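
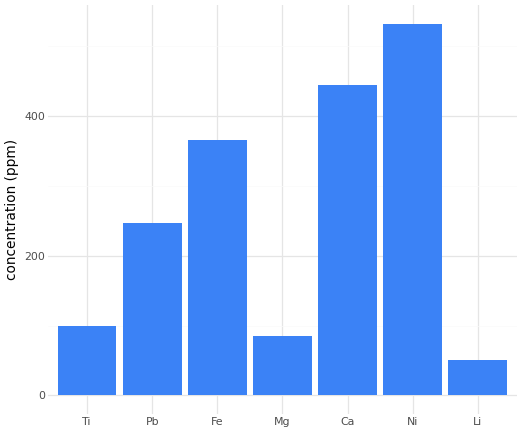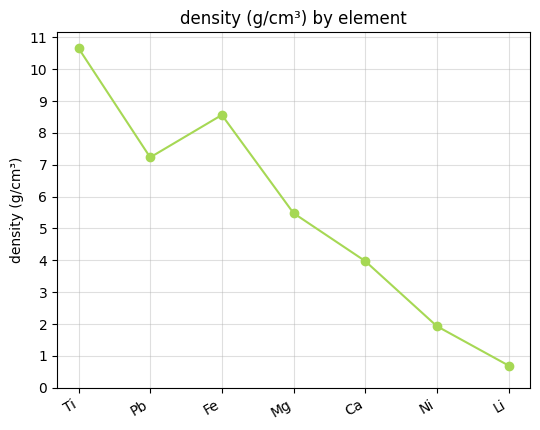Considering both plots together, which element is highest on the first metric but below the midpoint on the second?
Ni

Chart 2 median density (g/cm³) ≈ 5; below-median elements: Ca, Ni, Li. Among those, Ni has the highest concentration (ppm) (≈ 550).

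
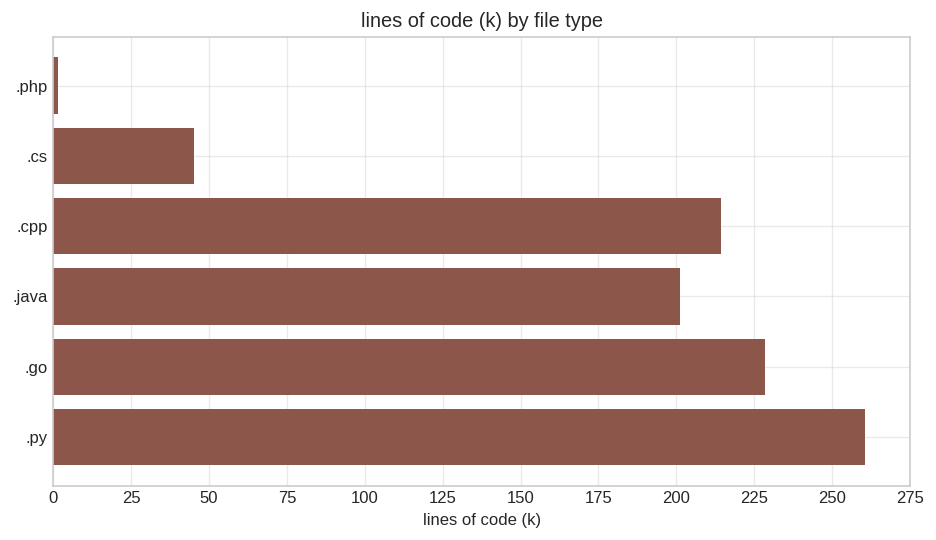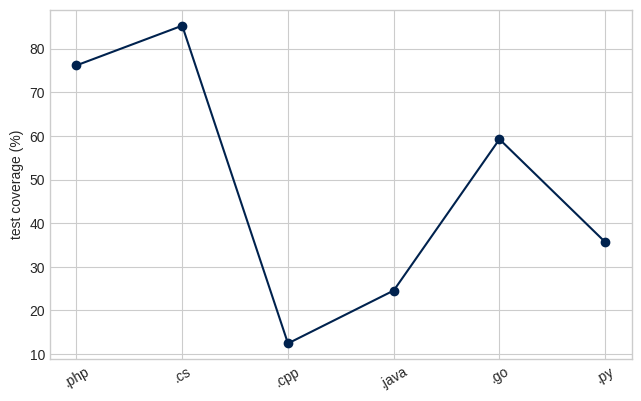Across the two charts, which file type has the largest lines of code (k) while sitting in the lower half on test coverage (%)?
Chart 2 median test coverage (%) ≈ 50; below-median file types: .cpp, .java, .py. Among those, .py has the highest lines of code (k) (≈ 250).

.py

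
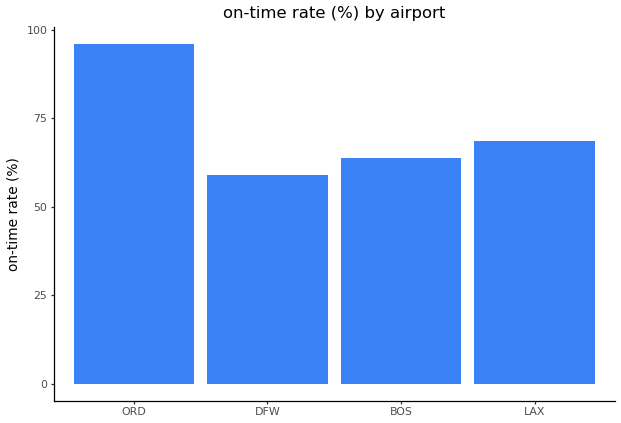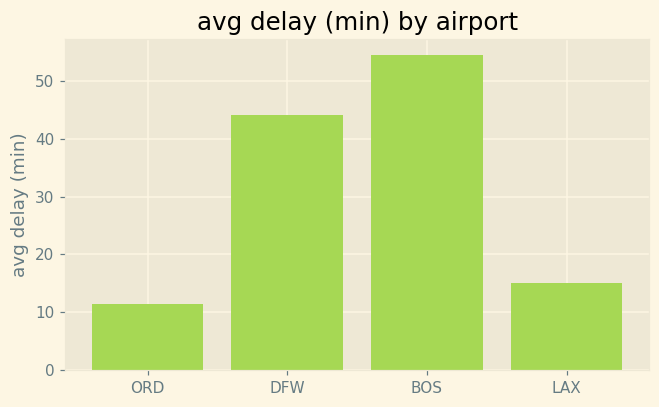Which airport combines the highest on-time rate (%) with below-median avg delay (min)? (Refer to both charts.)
ORD

Chart 2 median avg delay (min) ≈ 30; below-median airports: ORD, LAX. Among those, ORD has the highest on-time rate (%) (≈ 100).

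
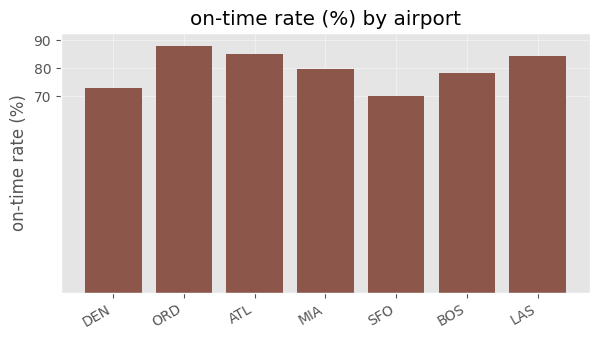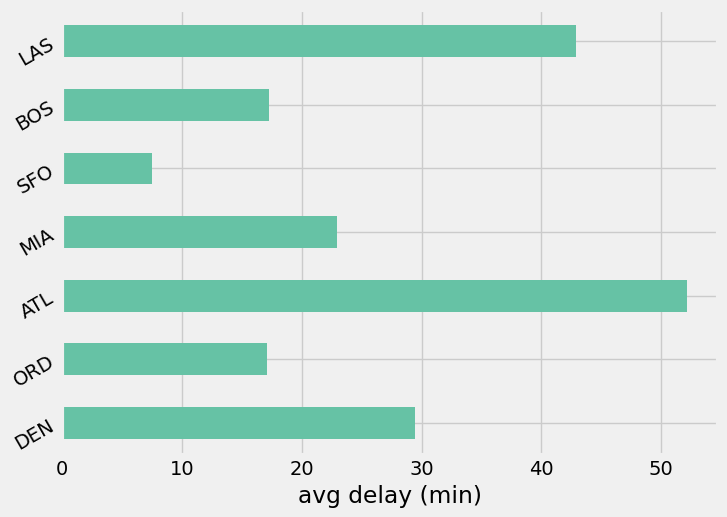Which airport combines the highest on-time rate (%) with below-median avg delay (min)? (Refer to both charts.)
ORD

Chart 2 median avg delay (min) ≈ 25; below-median airports: ORD, SFO, BOS. Among those, ORD has the highest on-time rate (%) (≈ 90).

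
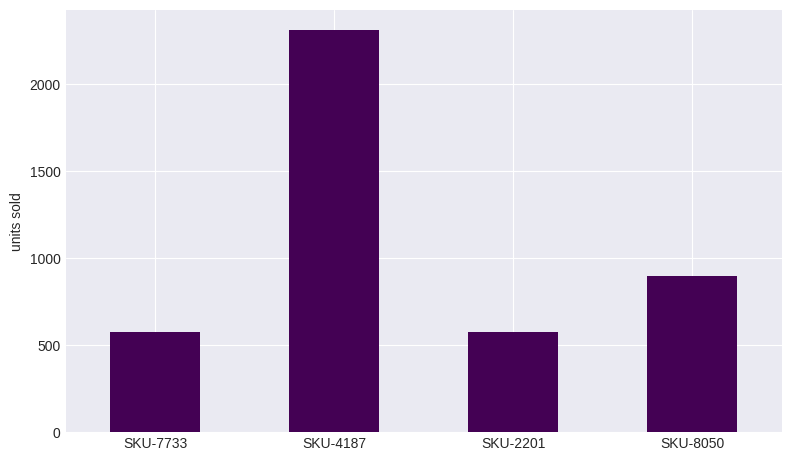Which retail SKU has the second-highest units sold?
SKU-8050

Top 3: SKU-4187 ≈ 2400, SKU-8050 ≈ 800, SKU-7733 ≈ 600.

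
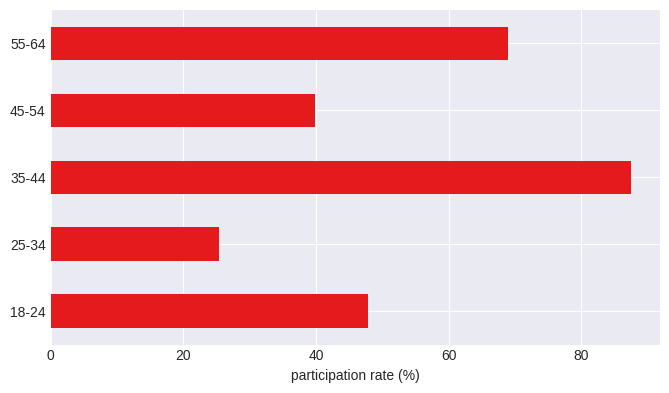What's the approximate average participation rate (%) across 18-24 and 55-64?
≈ 60

(50 + 70) / 2 ≈ 60.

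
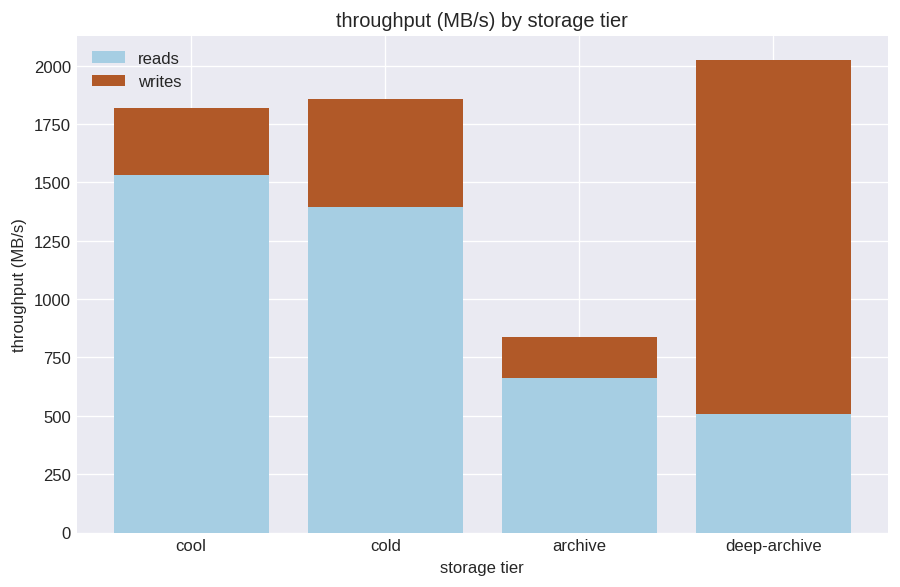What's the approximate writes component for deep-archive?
writes top ≈ 2000, bottom ≈ 600; segment ≈ 1400.

≈ 1400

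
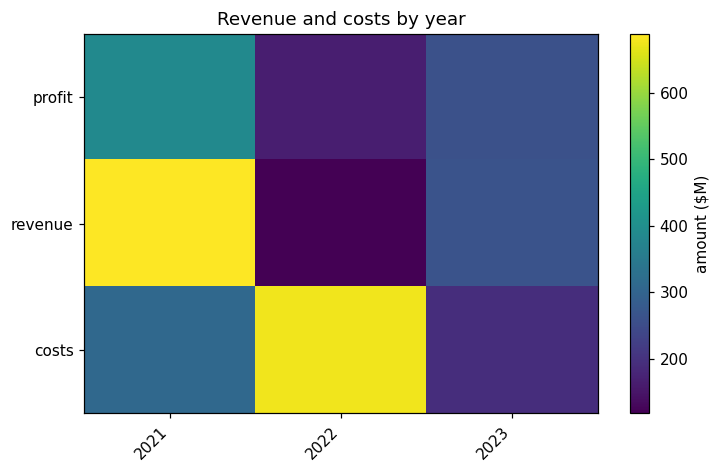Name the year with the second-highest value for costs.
Top 3 for costs: 2022 ≈ 700, 2021 ≈ 300, 2023 ≈ 200.

2021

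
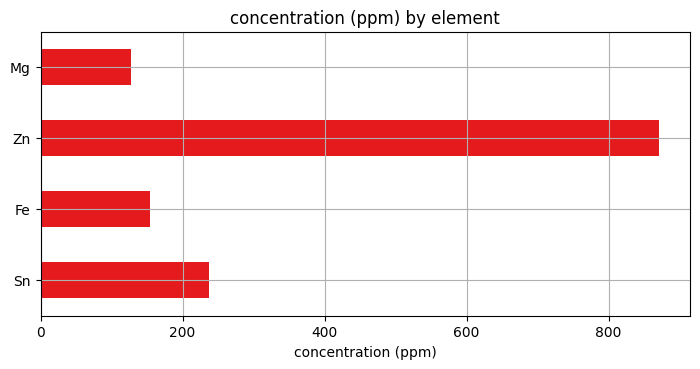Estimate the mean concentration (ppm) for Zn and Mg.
≈ 500

(900 + 100) / 2 ≈ 500.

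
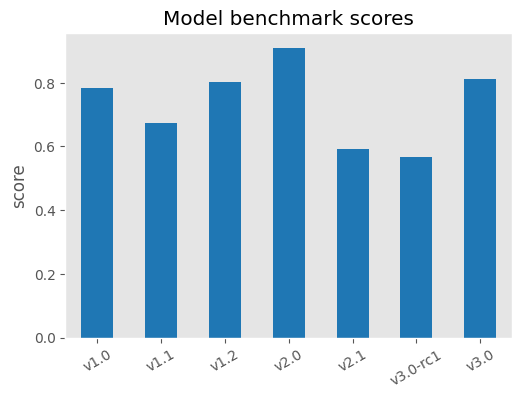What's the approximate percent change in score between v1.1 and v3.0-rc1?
v1.1 ≈ 0.7, v3.0-rc1 ≈ 0.6; (0.6 − 0.7) / 0.7 ≈ -14.3%.

≈ -14.3%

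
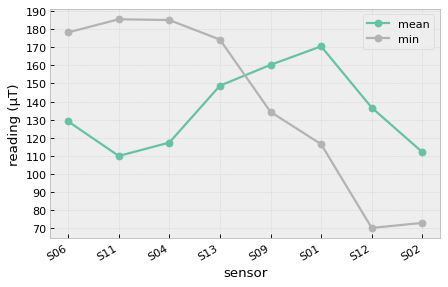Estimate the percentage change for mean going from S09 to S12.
≈ -12.5%

S09 ≈ 160, S12 ≈ 140; (140 − 160) / 160 ≈ -12.5%.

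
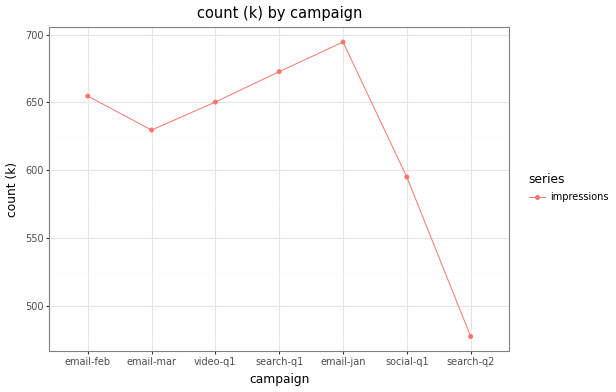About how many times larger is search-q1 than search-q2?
≈ 1.42×

search-q1 ≈ 680, search-q2 ≈ 480; 680/480 ≈ 1.42.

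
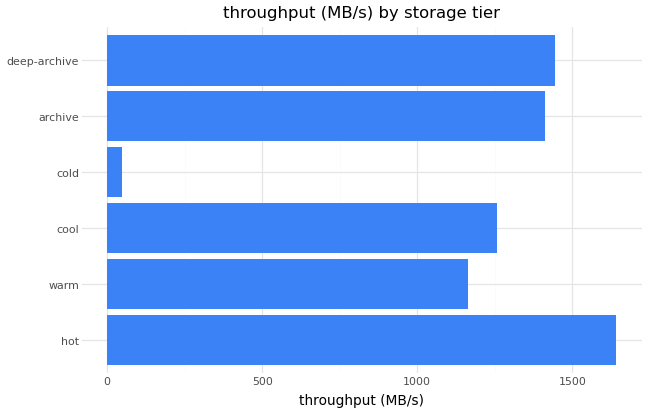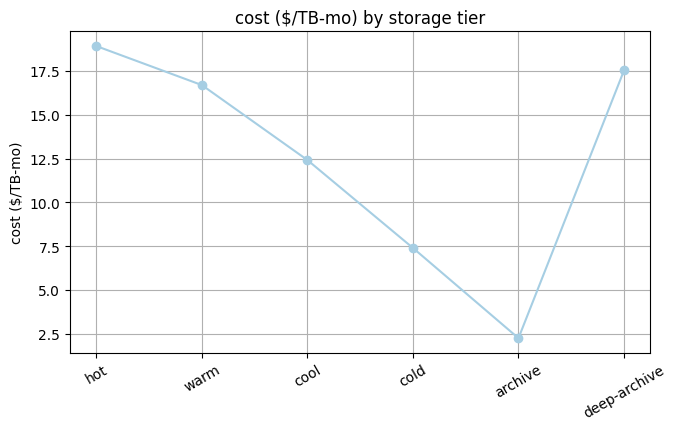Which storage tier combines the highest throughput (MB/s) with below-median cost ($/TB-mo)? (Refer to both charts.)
Chart 2 median cost ($/TB-mo) ≈ 14; below-median storage tiers: cool, cold, archive. Among those, archive has the highest throughput (MB/s) (≈ 1400).

archive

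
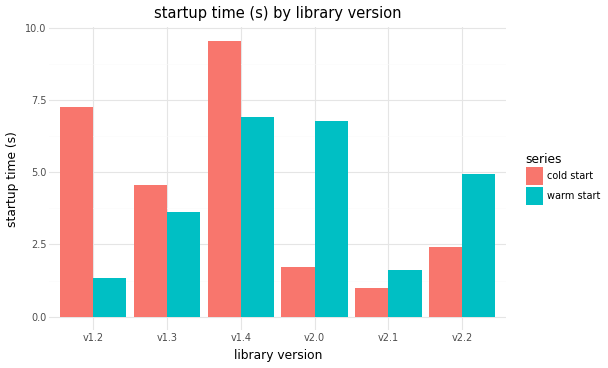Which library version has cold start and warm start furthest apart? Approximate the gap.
v1.2, ≈ 6 s

v1.2: cold start ≈ 7, warm start ≈ 1 → gap ≈ 6. Next-largest (v2.0) is only ≈ 5.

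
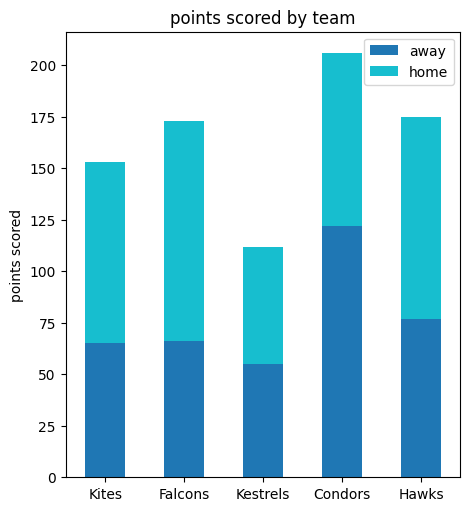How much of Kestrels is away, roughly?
away top ≈ 60, bottom ≈ 0; segment ≈ 60.

≈ 60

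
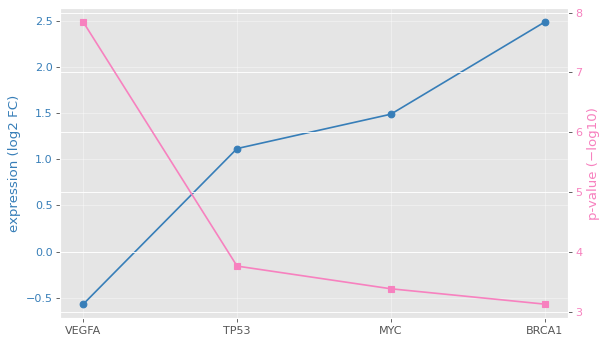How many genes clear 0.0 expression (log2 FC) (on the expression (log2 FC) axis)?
3

Above 0.0: TP53, MYC, BRCA1.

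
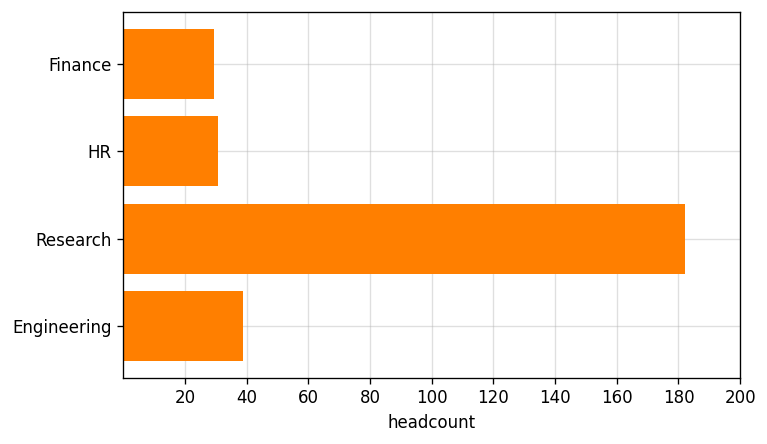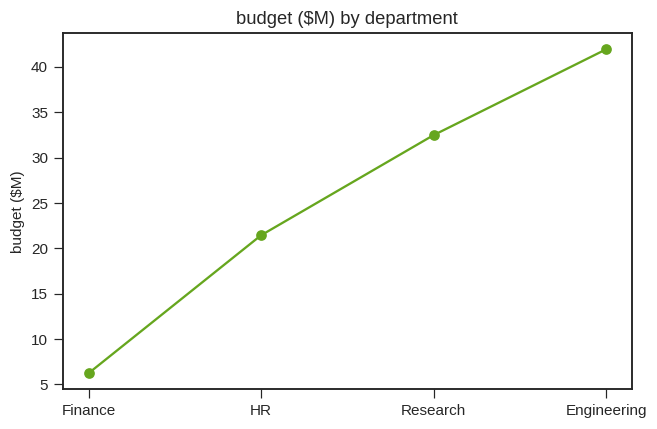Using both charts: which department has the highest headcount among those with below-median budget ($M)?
Chart 2 median budget ($M) ≈ 25; below-median departments: Finance, HR. Among those, HR has the highest headcount (≈ 40).

HR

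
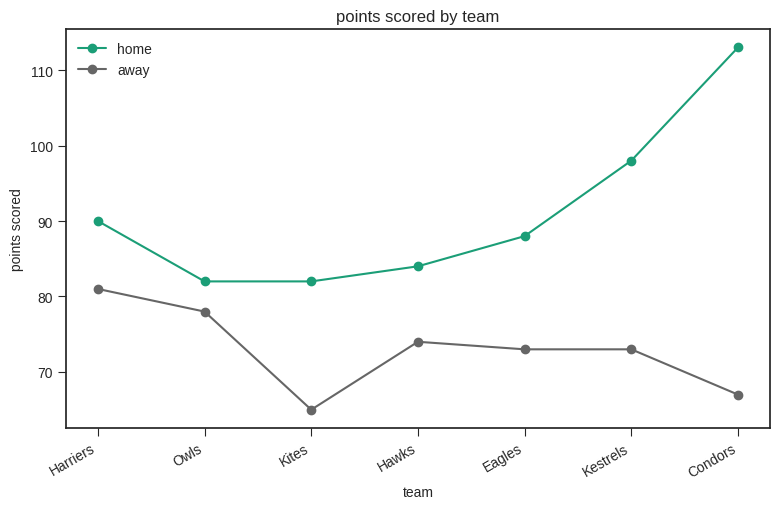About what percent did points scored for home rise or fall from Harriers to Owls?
≈ -11.1%

Harriers ≈ 90, Owls ≈ 80; (80 − 90) / 90 ≈ -11.1%.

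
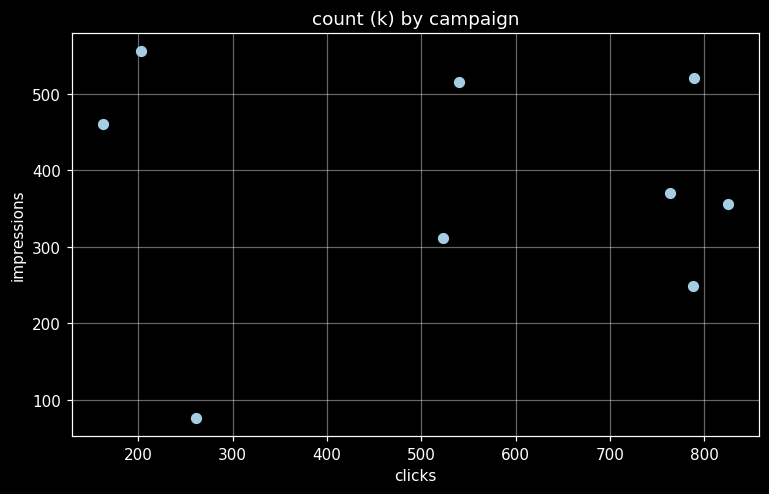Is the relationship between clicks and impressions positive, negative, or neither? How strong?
Points are roughly uncorrelated; weak (|r| ≈ 0.0).

no clear correlation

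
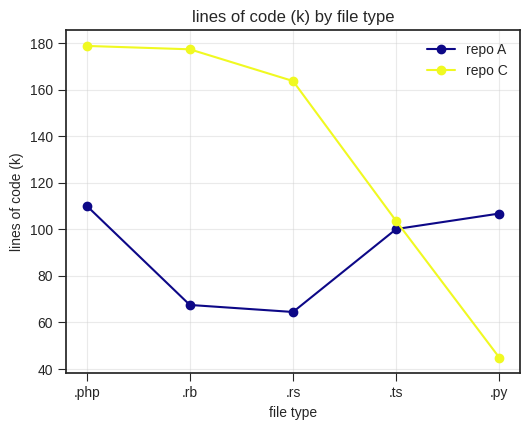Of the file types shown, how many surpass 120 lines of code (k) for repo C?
3

Above 120: .php, .rb, .rs.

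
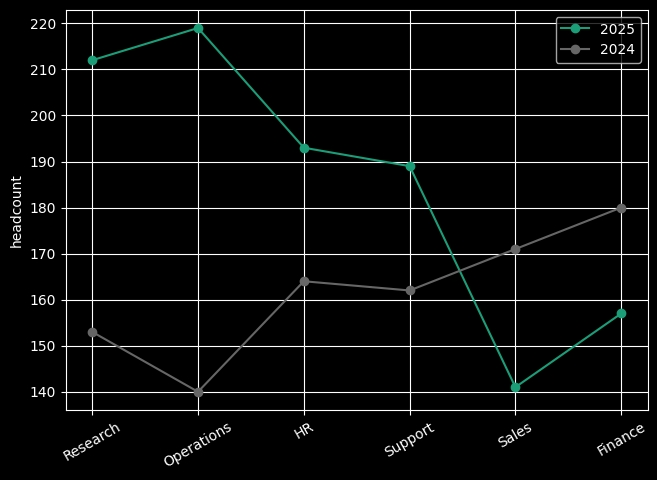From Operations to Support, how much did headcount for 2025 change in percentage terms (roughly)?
Operations ≈ 220, Support ≈ 190; (190 − 220) / 220 ≈ -13.6%.

≈ -13.6%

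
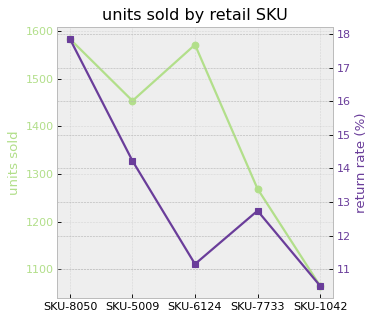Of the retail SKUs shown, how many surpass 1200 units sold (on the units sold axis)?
4

Above 1200: SKU-8050, SKU-5009, SKU-6124, SKU-7733.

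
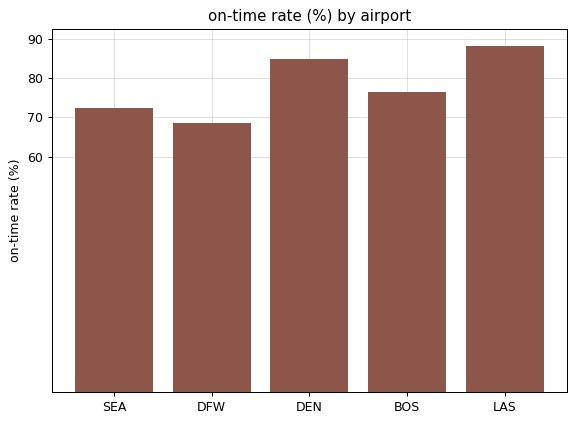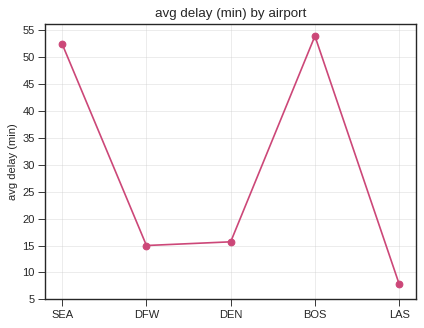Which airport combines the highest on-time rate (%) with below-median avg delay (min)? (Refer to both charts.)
LAS

Chart 2 median avg delay (min) ≈ 15; below-median airports: DFW, LAS. Among those, LAS has the highest on-time rate (%) (≈ 90).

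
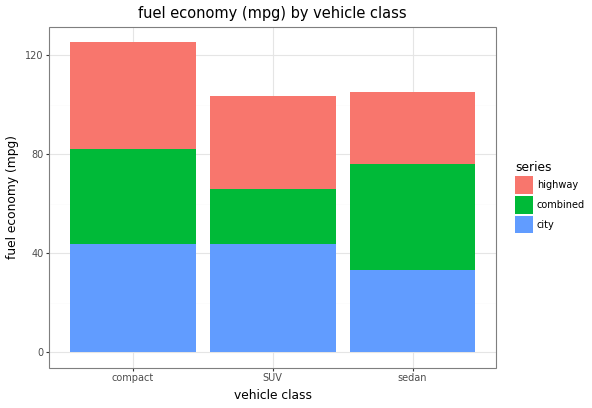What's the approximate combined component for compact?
combined top ≈ 80, bottom ≈ 40; segment ≈ 40.

≈ 40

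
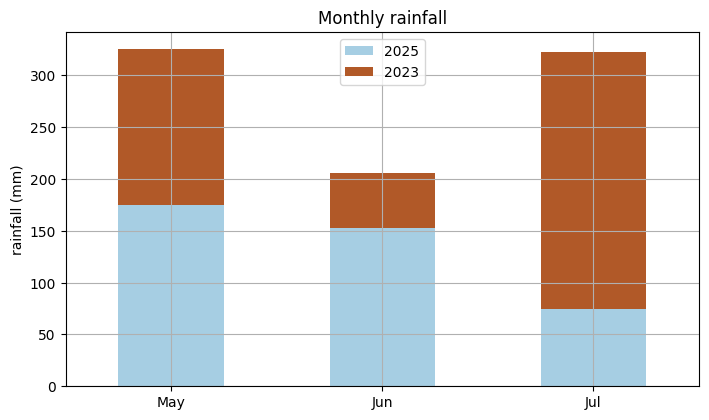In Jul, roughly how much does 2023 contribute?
2023 top ≈ 300, bottom ≈ 50; segment ≈ 250.

≈ 250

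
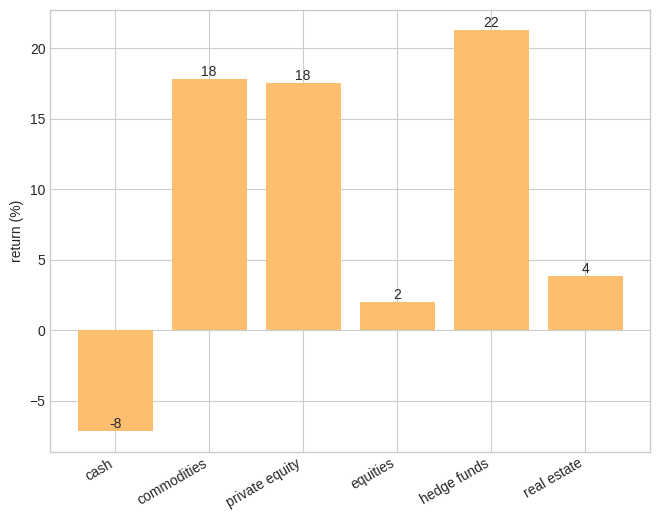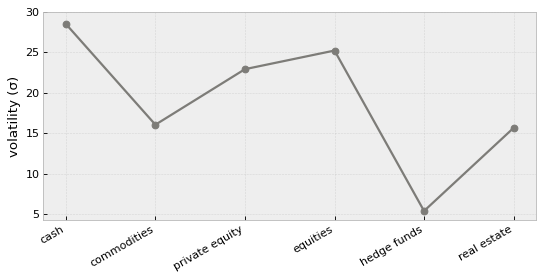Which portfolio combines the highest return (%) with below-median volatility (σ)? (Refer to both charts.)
Chart 2 median volatility (σ) ≈ 20; below-median portfolios: commodities, hedge funds, real estate. Among those, hedge funds has the highest return (%) (≈ 22).

hedge funds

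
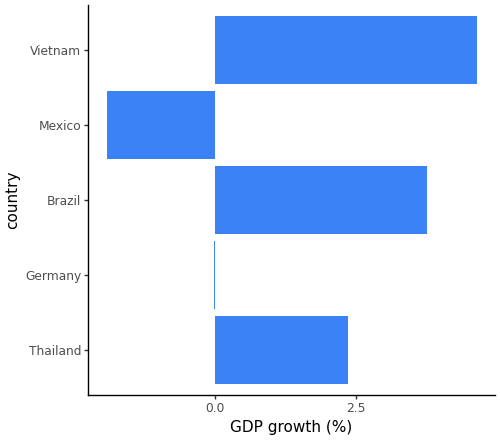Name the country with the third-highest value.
Thailand

Top 4: Vietnam ≈ 5, Brazil ≈ 4, Thailand ≈ 2, Germany ≈ 0.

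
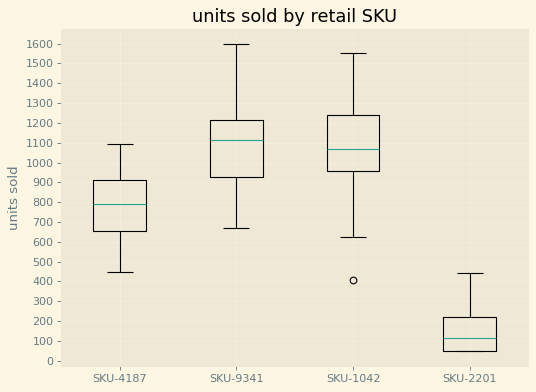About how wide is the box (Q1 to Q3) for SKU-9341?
≈ 300

Q3 ≈ 1200, Q1 ≈ 900; IQR ≈ 300.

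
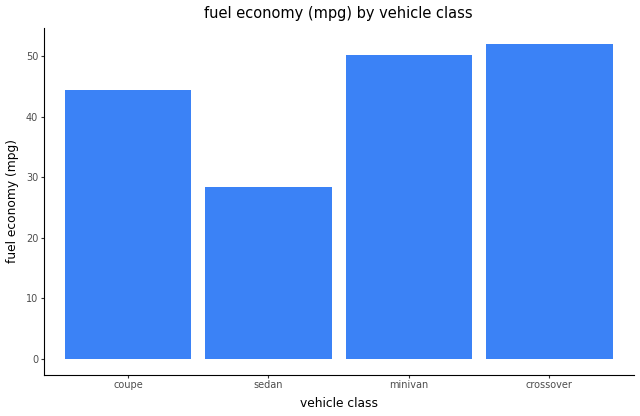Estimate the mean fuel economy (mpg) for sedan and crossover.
(30 + 50) / 2 ≈ 40.

≈ 40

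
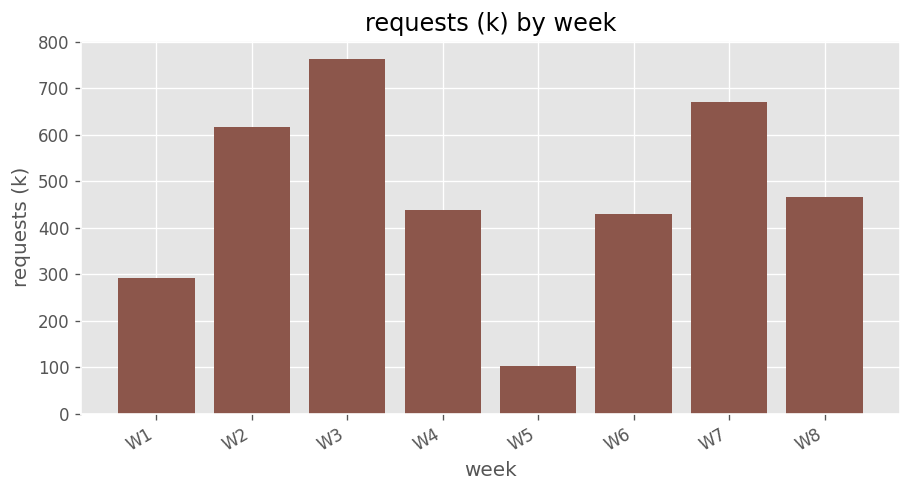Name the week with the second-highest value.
Top 3: W3 ≈ 800, W7 ≈ 700, W2 ≈ 600.

W7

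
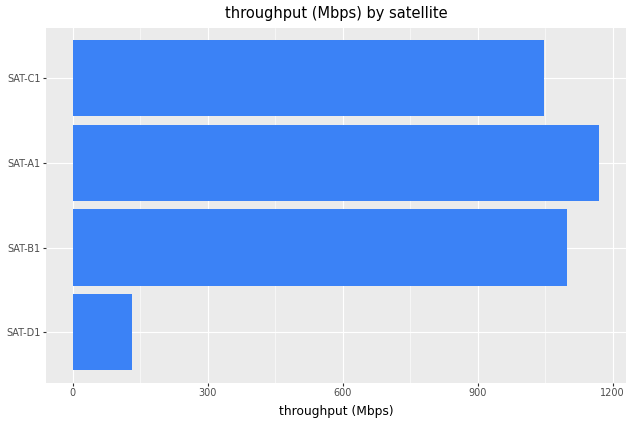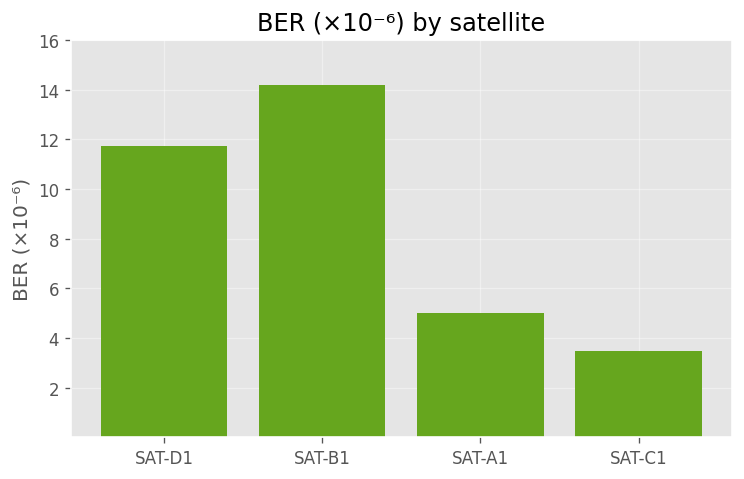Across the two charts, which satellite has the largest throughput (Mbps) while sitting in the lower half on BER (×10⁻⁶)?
SAT-A1

Chart 2 median BER (×10⁻⁶) ≈ 8; below-median satellites: SAT-A1, SAT-C1. Among those, SAT-A1 has the highest throughput (Mbps) (≈ 1200).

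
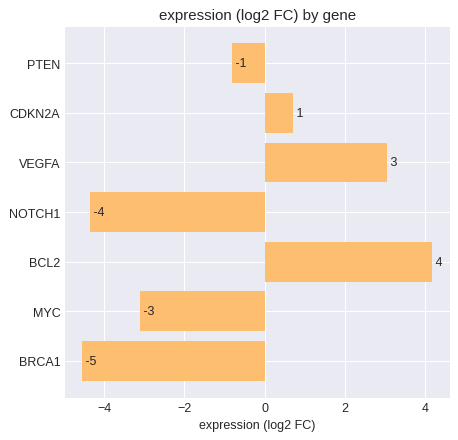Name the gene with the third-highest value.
CDKN2A

Top 4: BCL2 ≈ 4, VEGFA ≈ 3, CDKN2A ≈ 1, PTEN ≈ -1.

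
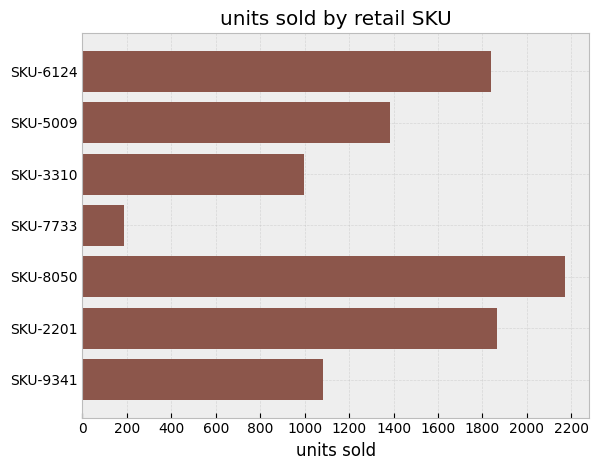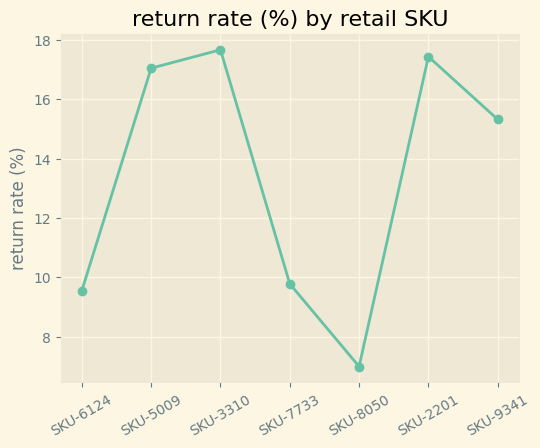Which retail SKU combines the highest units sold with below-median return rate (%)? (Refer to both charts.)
SKU-8050

Chart 2 median return rate (%) ≈ 16; below-median retail SKUs: SKU-6124, SKU-7733, SKU-8050. Among those, SKU-8050 has the highest units sold (≈ 2200).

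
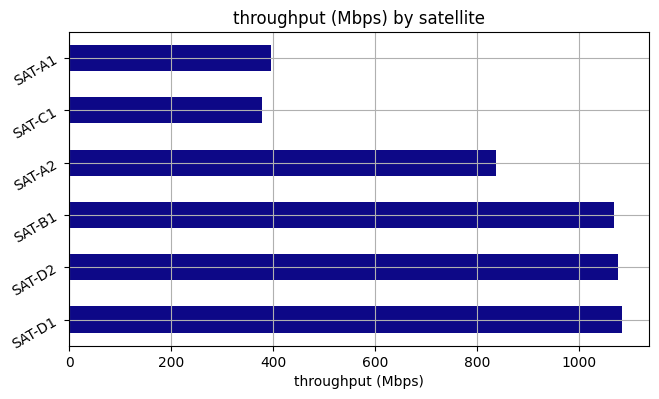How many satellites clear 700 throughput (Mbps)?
Above 700: SAT-D1, SAT-D2, SAT-B1, SAT-A2.

4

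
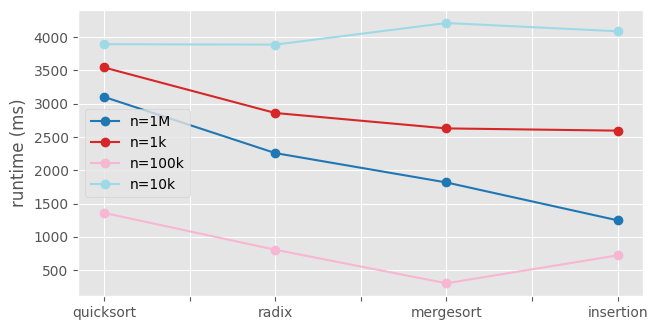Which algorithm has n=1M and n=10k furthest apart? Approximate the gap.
insertion, ≈ 3000 ms

insertion: n=1M ≈ 1000, n=10k ≈ 4000 → gap ≈ 3000. Next-largest (mergesort) is only ≈ 2000.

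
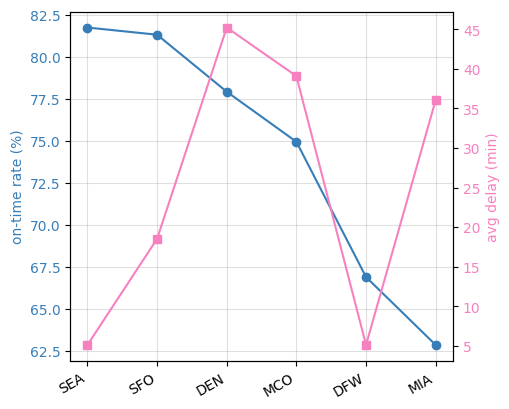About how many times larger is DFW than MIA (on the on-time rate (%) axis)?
DFW ≈ 66, MIA ≈ 62; 66/62 ≈ 1.06.

≈ 1.06×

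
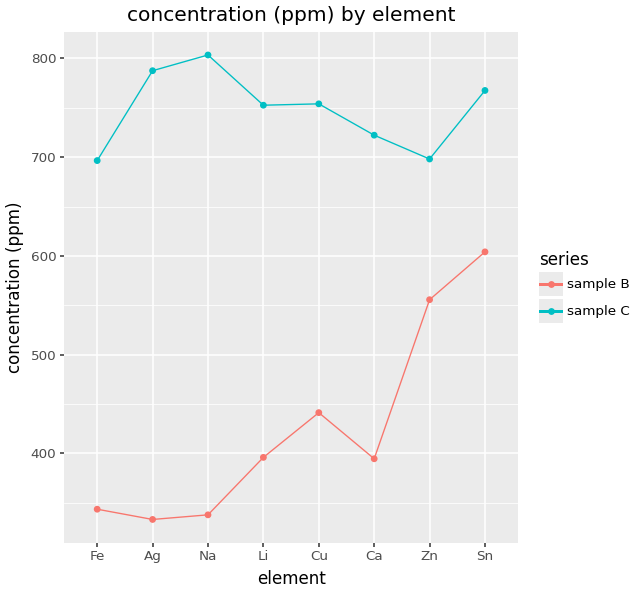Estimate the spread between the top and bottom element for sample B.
≈ 250

Max Sn ≈ 600, min Ag ≈ 350; range ≈ 250.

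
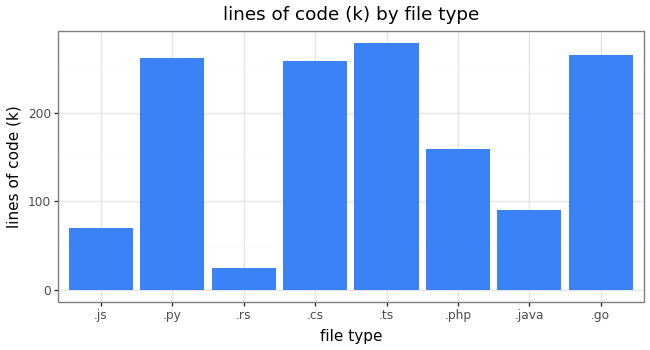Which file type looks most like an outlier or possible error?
.rs ≈ 25; the rest sit between ≈ 75 and ≈ 275.

.rs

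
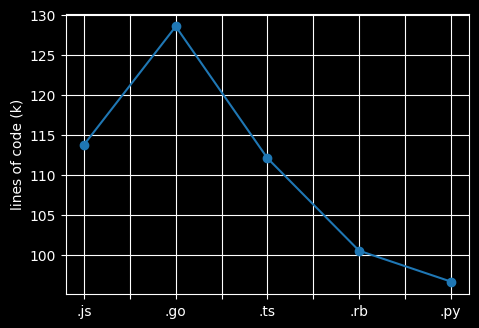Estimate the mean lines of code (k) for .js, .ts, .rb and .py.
≈ 105

(115 + 110 + 100 + 95) / 4 ≈ 105.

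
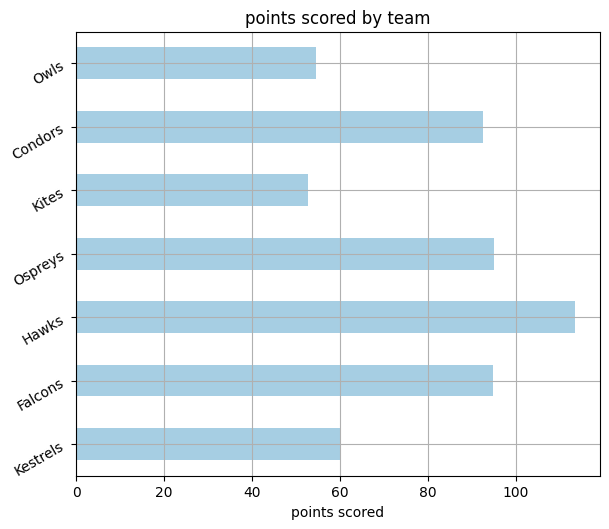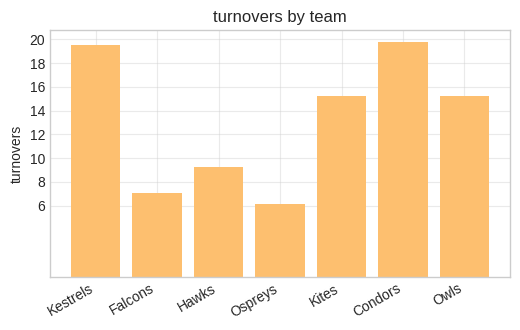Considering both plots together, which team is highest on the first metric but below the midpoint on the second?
Hawks

Chart 2 median turnovers ≈ 16; below-median teams: Falcons, Hawks, Ospreys. Among those, Hawks has the highest points scored (≈ 120).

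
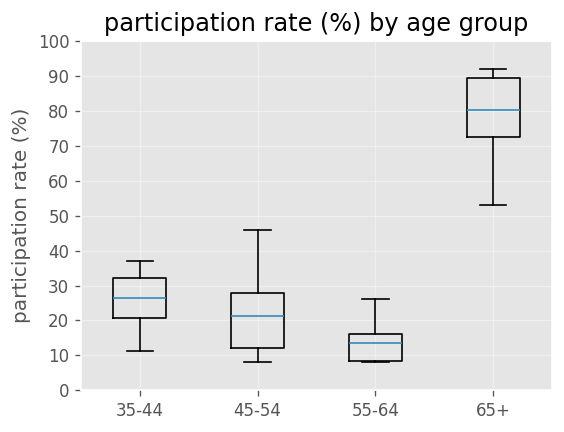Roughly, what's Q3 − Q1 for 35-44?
Q3 ≈ 30, Q1 ≈ 20; IQR ≈ 10.

≈ 10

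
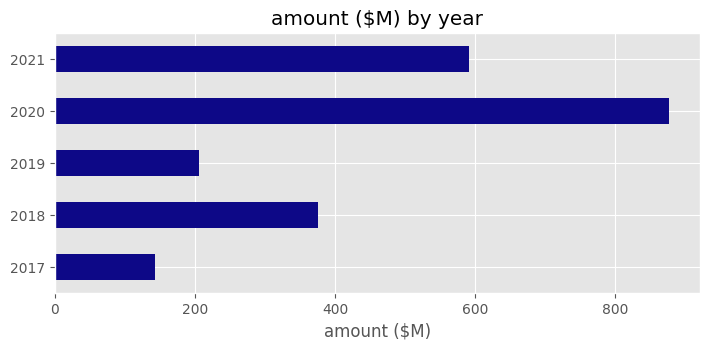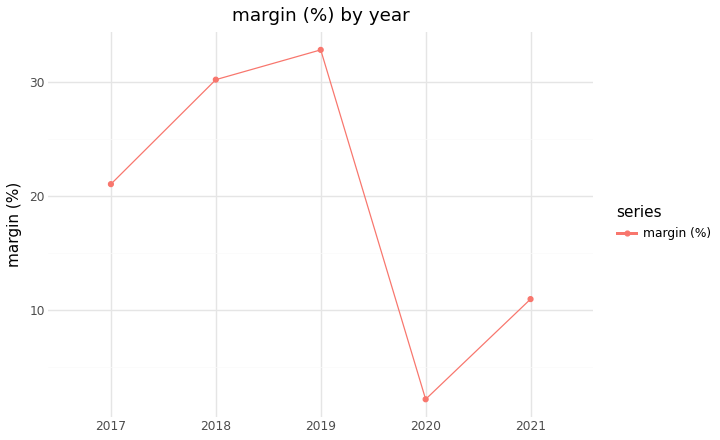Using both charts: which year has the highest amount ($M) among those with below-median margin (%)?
Chart 2 median margin (%) ≈ 20; below-median years: 2020, 2021. Among those, 2020 has the highest amount ($M) (≈ 900).

2020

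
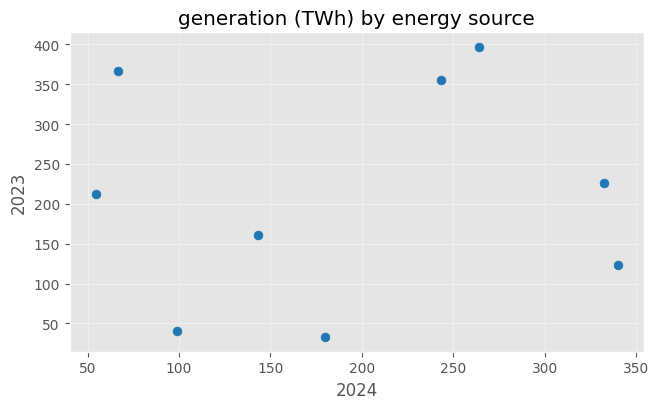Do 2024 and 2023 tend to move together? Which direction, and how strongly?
no clear correlation

Points are roughly uncorrelated; weak (|r| ≈ 0.1).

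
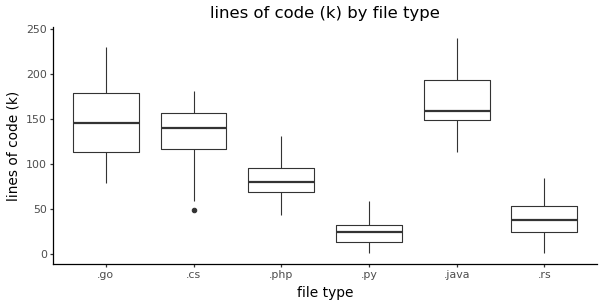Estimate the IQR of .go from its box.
Q3 ≈ 180, Q1 ≈ 120; IQR ≈ 60.

≈ 60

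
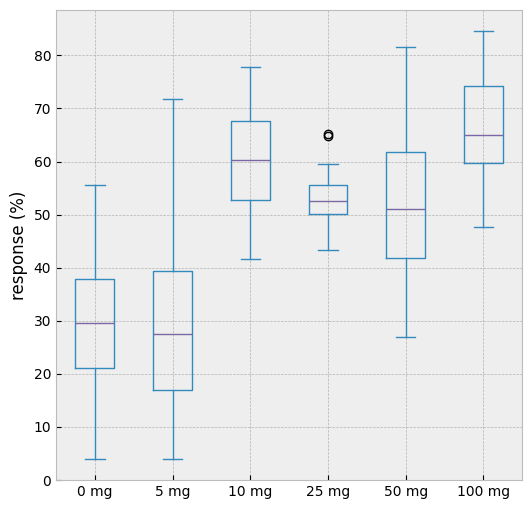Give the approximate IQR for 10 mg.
≈ 15

Q3 ≈ 70, Q1 ≈ 55; IQR ≈ 15.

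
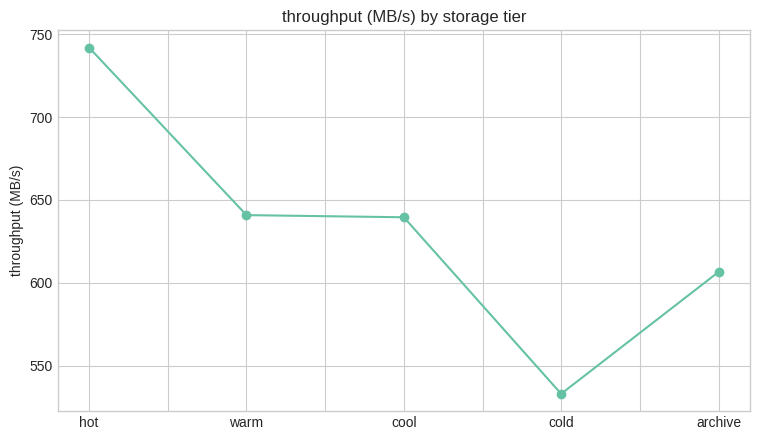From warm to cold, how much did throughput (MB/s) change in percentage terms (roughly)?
≈ -15.6%

warm ≈ 640, cold ≈ 540; (540 − 640) / 640 ≈ -15.6%.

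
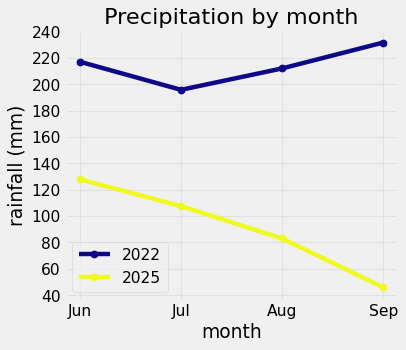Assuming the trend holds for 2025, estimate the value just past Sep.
Last three: 100, 80, 40 → slope ≈ -30/step → next ≈ 10.

≈ 10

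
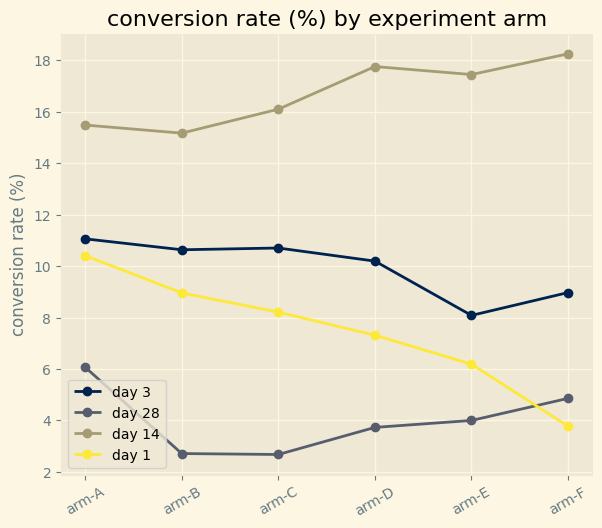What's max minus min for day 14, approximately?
Max arm-F ≈ 18, min arm-B ≈ 16; range ≈ 2.

≈ 2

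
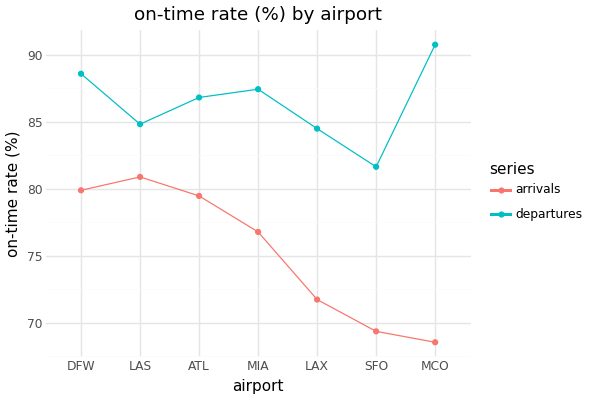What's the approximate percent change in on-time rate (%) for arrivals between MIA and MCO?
MIA ≈ 76, MCO ≈ 68; (68 − 76) / 76 ≈ -10.5%.

≈ -10.5%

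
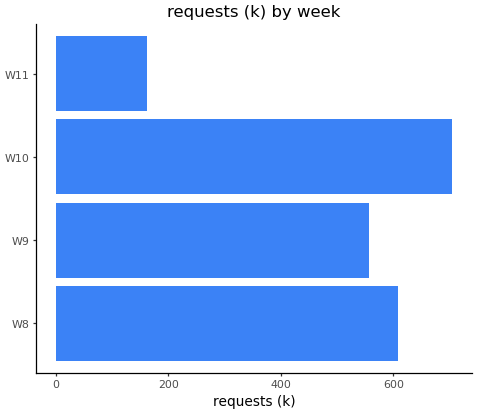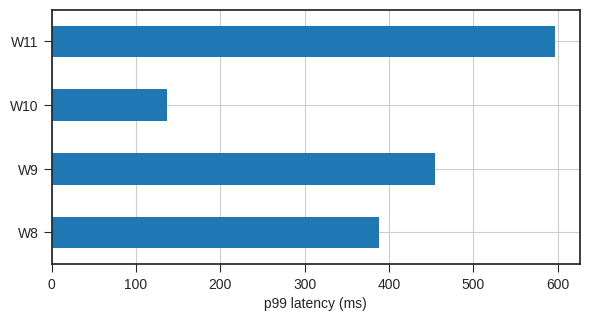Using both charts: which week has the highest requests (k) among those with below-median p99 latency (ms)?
Chart 2 median p99 latency (ms) ≈ 400; below-median weeks: W8, W10. Among those, W10 has the highest requests (k) (≈ 700).

W10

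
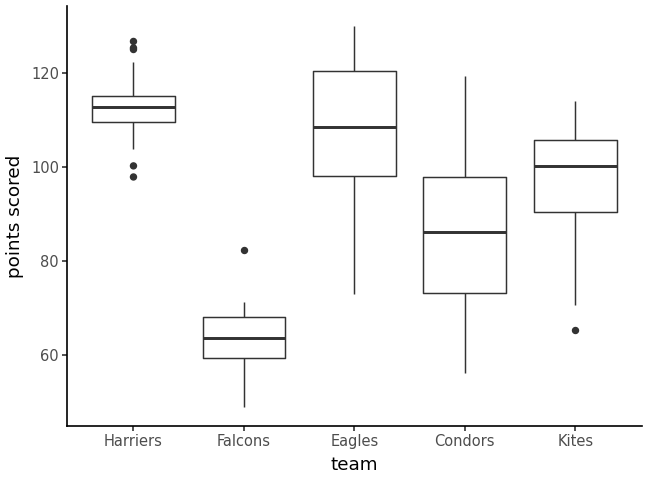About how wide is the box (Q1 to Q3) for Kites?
≈ 15

Q3 ≈ 105, Q1 ≈ 90; IQR ≈ 15.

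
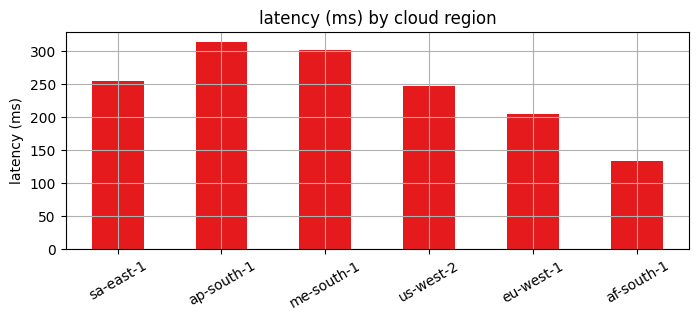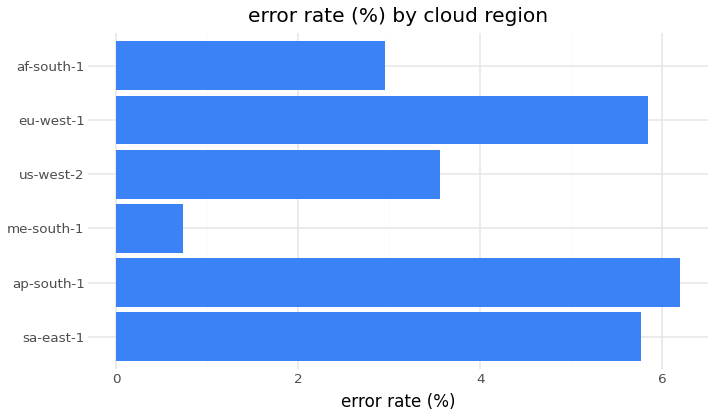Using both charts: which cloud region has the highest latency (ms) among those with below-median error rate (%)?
me-south-1

Chart 2 median error rate (%) ≈ 5; below-median cloud regions: me-south-1, us-west-2, af-south-1. Among those, me-south-1 has the highest latency (ms) (≈ 300).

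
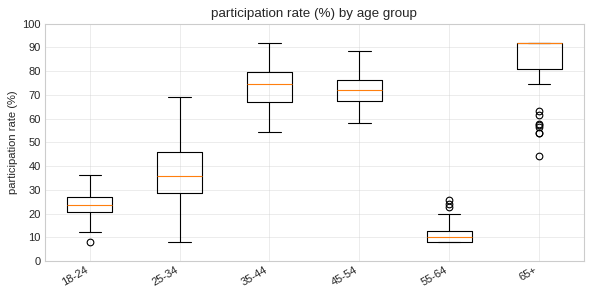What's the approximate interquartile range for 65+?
≈ 10

Q3 ≈ 90, Q1 ≈ 80; IQR ≈ 10.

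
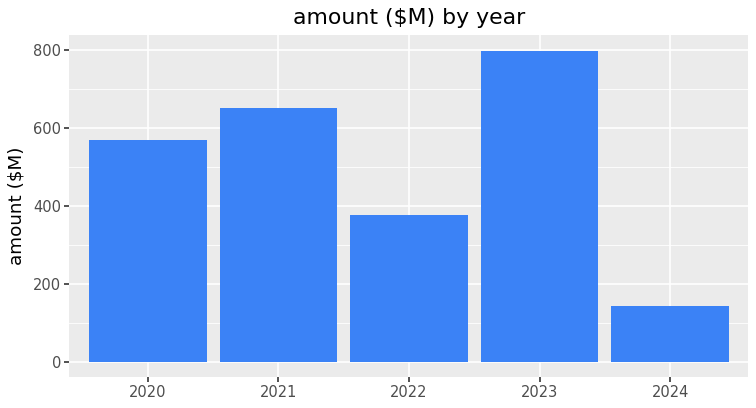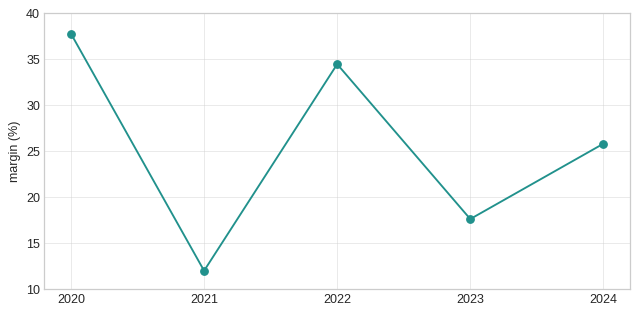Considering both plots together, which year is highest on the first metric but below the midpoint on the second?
Chart 2 median margin (%) ≈ 25; below-median years: 2021, 2023. Among those, 2023 has the highest amount ($M) (≈ 800).

2023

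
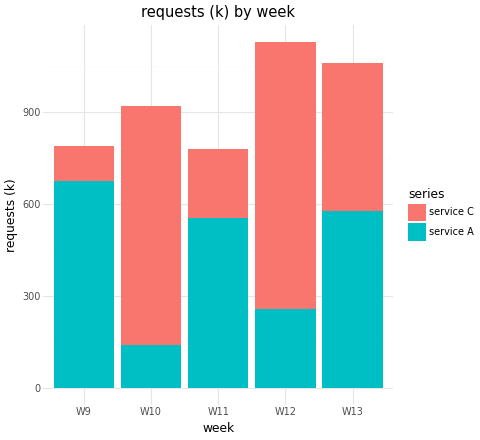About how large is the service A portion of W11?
service A top ≈ 600, bottom ≈ 0; segment ≈ 600.

≈ 600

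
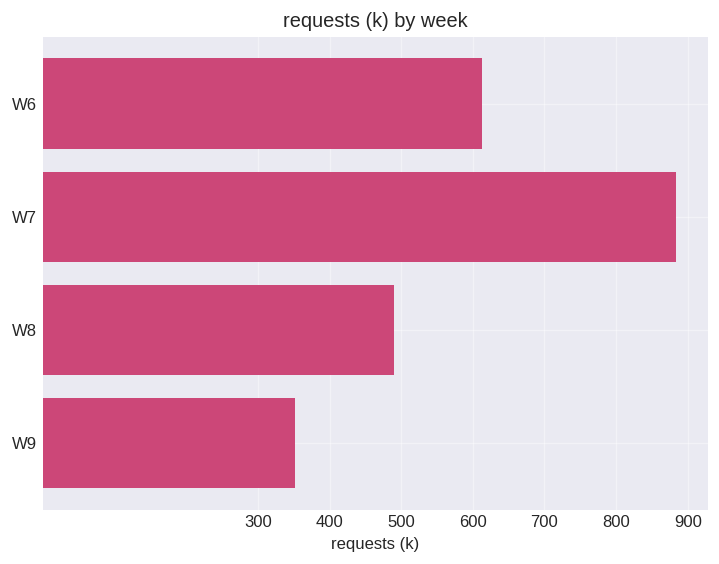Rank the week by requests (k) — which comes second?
W6

Top 3: W7 ≈ 900, W6 ≈ 600, W8 ≈ 500.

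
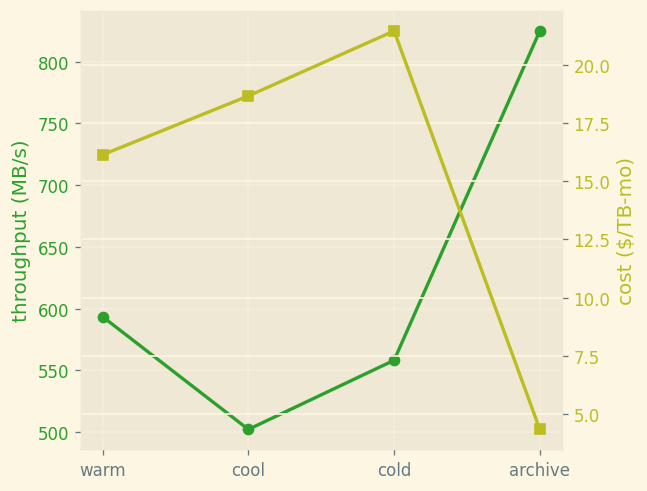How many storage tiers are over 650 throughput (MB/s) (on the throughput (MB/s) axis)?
Above 650: archive.

1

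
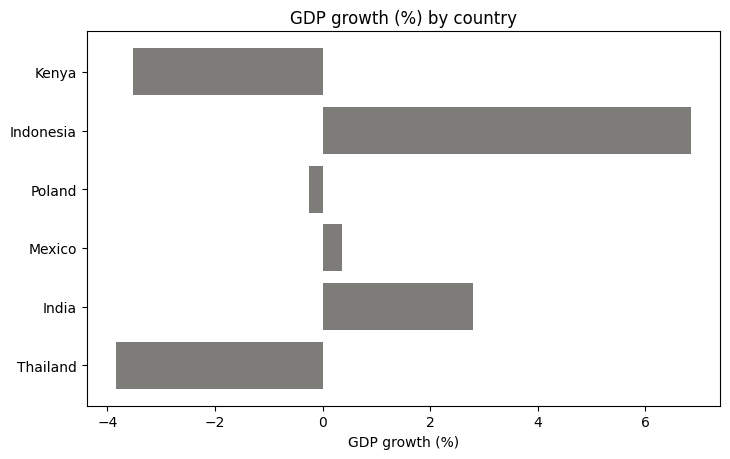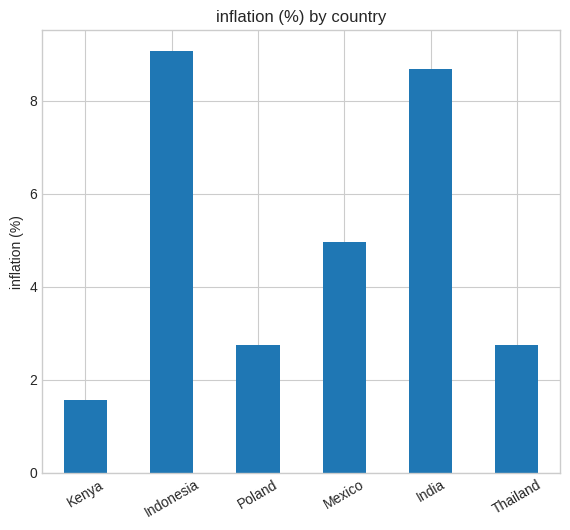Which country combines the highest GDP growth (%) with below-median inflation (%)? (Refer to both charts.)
Chart 2 median inflation (%) ≈ 4; below-median countries: Kenya, Poland, Thailand. Among those, Poland has the highest GDP growth (%) (≈ 0).

Poland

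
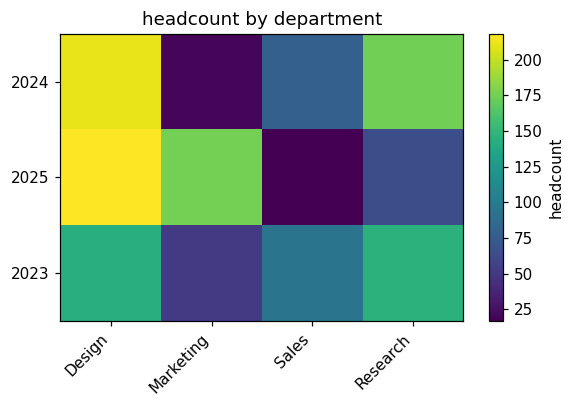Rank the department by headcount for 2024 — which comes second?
Research

Top 3 for 2024: Design ≈ 220, Research ≈ 180, Sales ≈ 80.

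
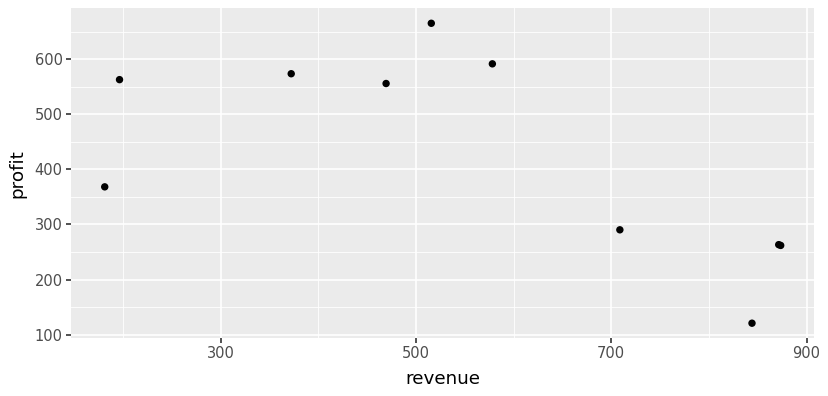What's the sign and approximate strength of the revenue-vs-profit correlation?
negative, moderate

Points are negatively correlated; moderate (|r| ≈ 0.6).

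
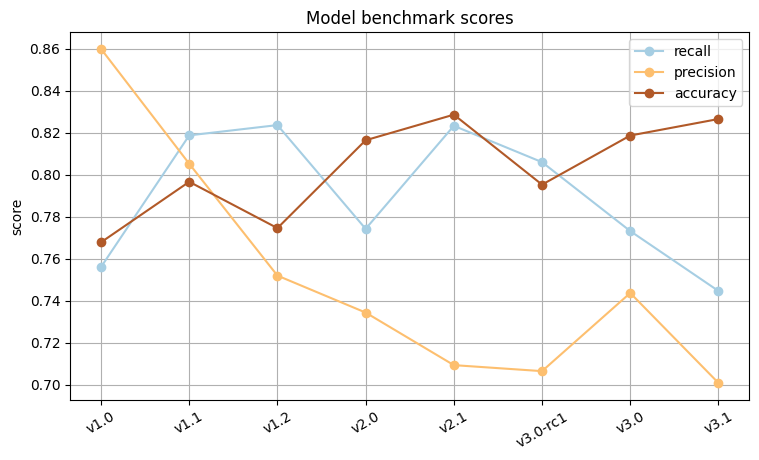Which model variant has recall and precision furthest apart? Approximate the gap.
v2.1: recall ≈ 0.82, precision ≈ 0.70 → gap ≈ 0.12. Next-largest (v1.0) is only ≈ 0.10.

v2.1, ≈ 0.12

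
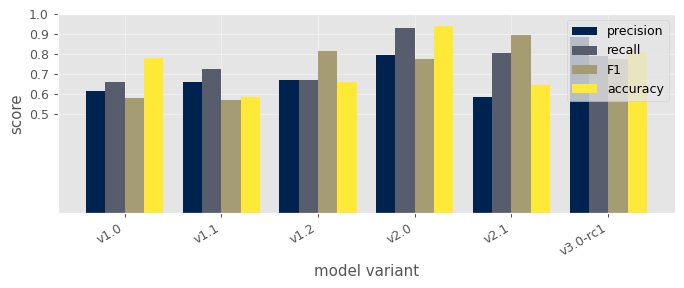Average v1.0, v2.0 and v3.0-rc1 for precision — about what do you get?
(0.6 + 0.8 + 0.9) / 3 ≈ 0.77.

≈ 0.77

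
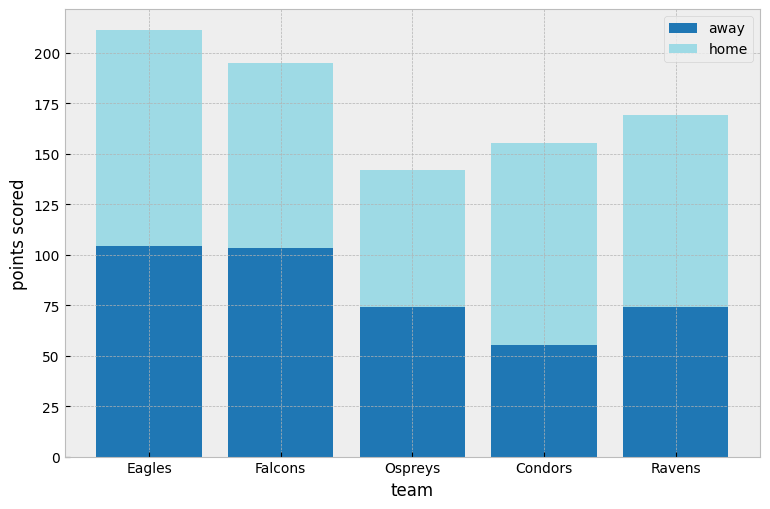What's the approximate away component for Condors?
away top ≈ 60, bottom ≈ 0; segment ≈ 60.

≈ 60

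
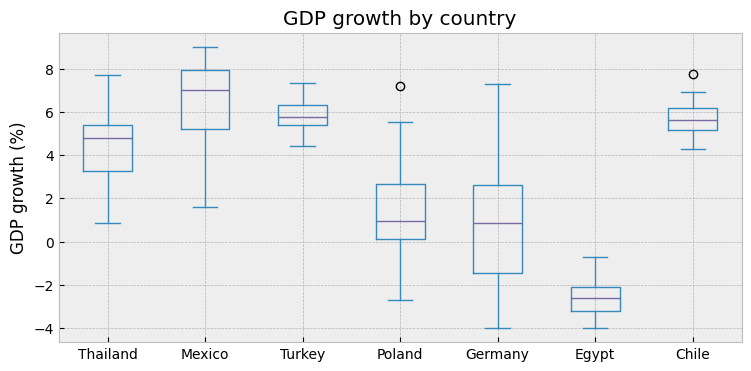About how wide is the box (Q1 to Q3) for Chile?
≈ 1

Q3 ≈ 6, Q1 ≈ 5; IQR ≈ 1.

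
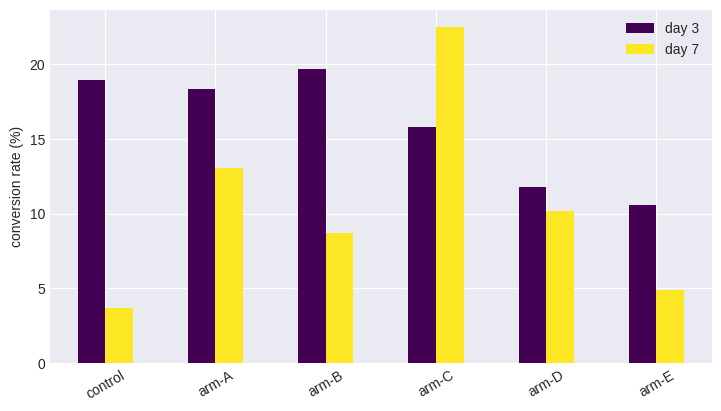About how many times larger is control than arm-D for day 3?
control ≈ 18, arm-D ≈ 12; 18/12 ≈ 1.5.

≈ 1.5×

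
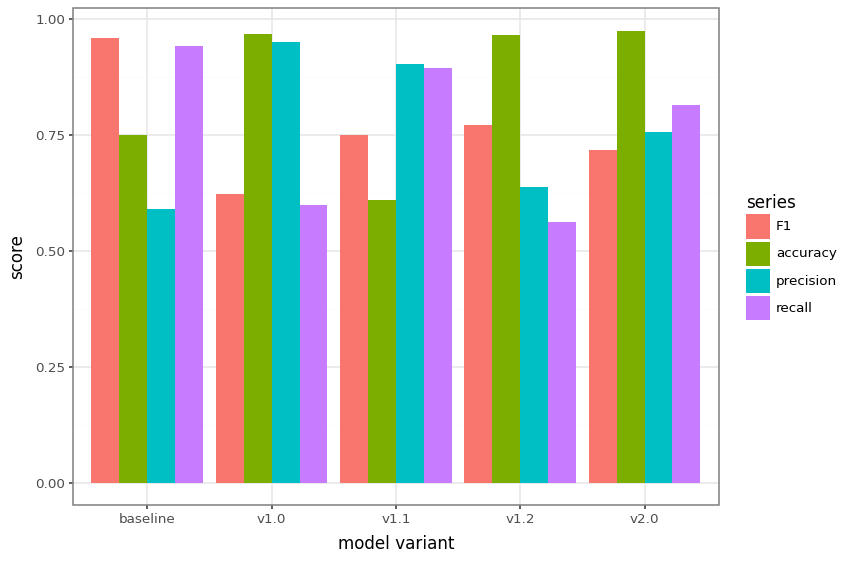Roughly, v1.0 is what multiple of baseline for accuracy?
≈ 1.43×

v1.0 ≈ 1.0, baseline ≈ 0.7; 1.0/0.7 ≈ 1.43.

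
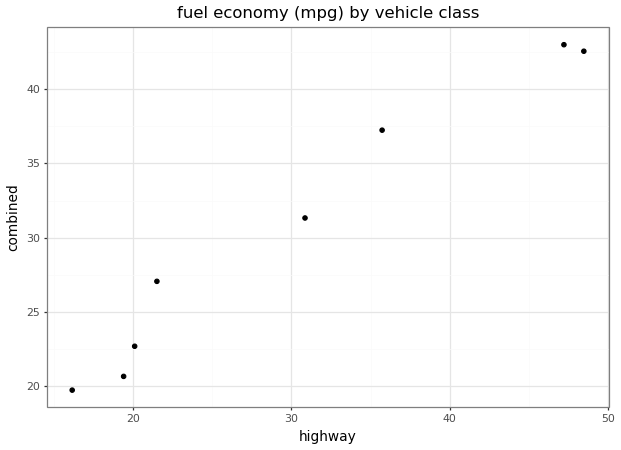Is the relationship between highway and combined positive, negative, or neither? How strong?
Points are positively correlated; strong (|r| ≈ 1.0).

positive, strong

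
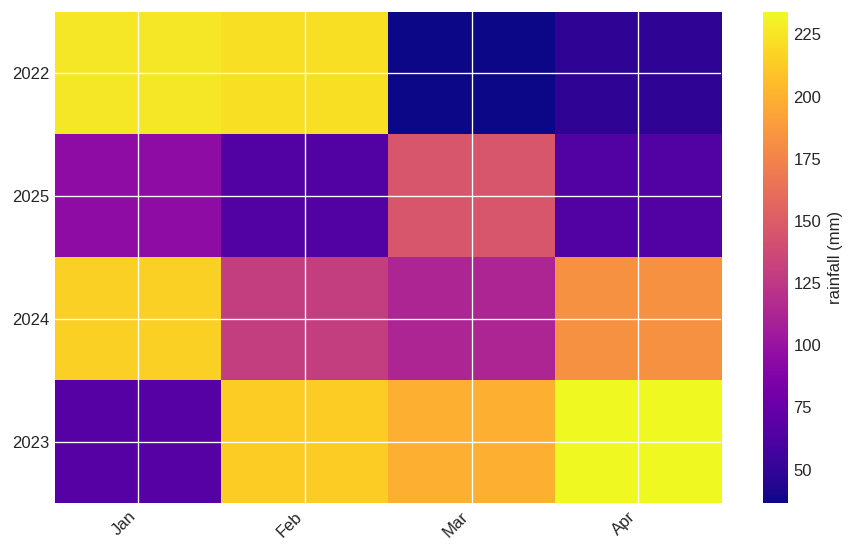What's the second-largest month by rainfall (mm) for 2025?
Top 3 for 2025: Mar ≈ 140, Jan ≈ 100, Feb ≈ 60.

Jan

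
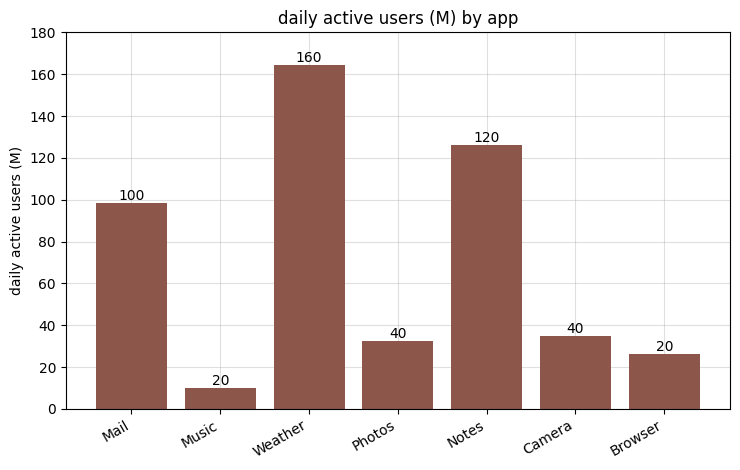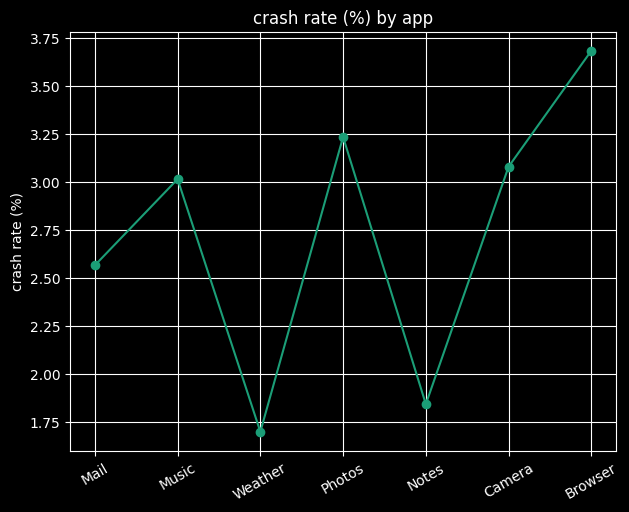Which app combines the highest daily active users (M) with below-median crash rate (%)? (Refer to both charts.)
Weather

Chart 2 median crash rate (%) ≈ 3; below-median apps: Mail, Weather, Notes. Among those, Weather has the highest daily active users (M) (≈ 160).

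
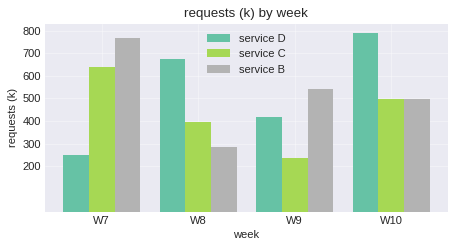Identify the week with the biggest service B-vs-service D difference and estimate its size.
W7, ≈ 500 k

W7: service B ≈ 800, service D ≈ 300 → gap ≈ 500. Next-largest (W8) is only ≈ 400.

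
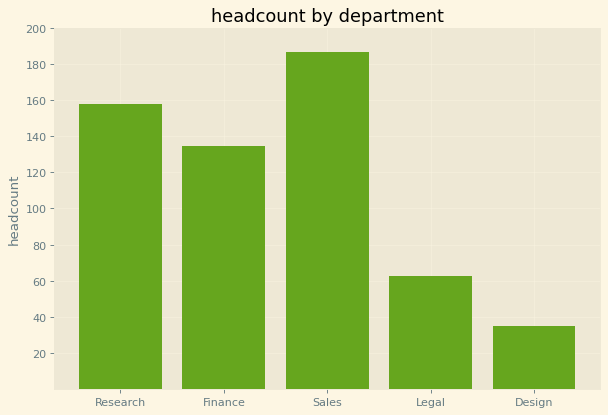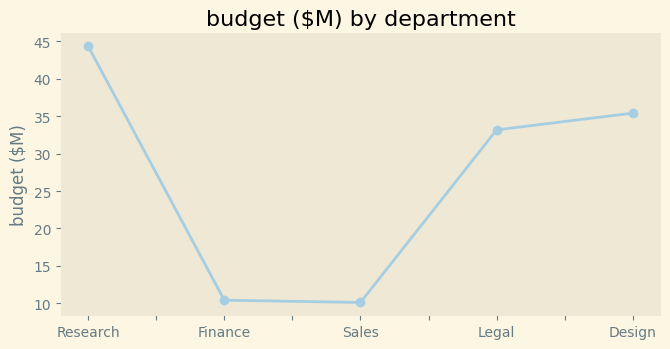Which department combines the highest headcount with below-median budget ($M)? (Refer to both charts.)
Chart 2 median budget ($M) ≈ 35; below-median departments: Finance, Sales. Among those, Sales has the highest headcount (≈ 180).

Sales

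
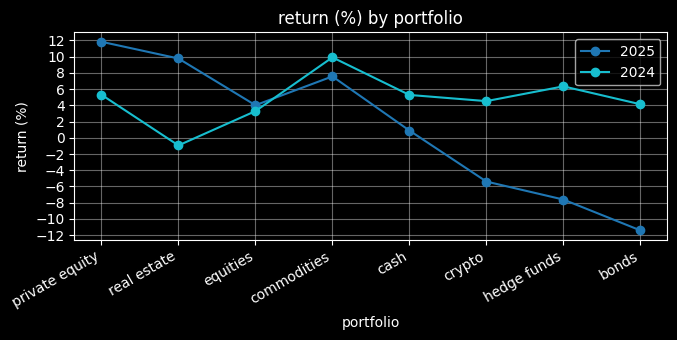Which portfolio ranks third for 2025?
commodities

Top 4 for 2025: private equity ≈ 12, real estate ≈ 10, commodities ≈ 8, equities ≈ 4.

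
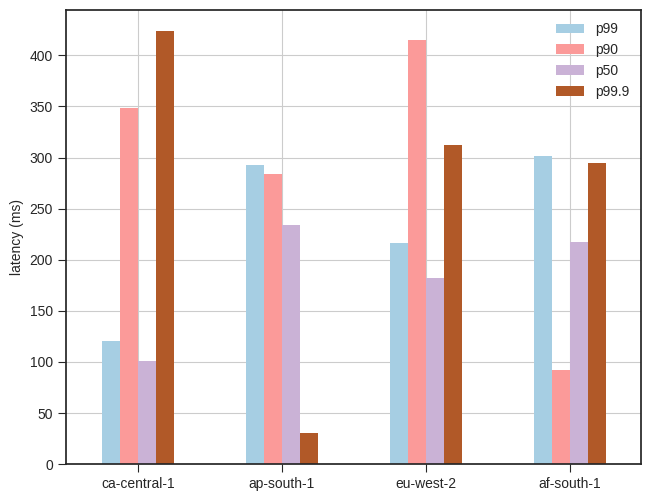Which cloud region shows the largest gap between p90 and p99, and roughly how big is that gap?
ca-central-1, ≈ 250 ms

ca-central-1: p90 ≈ 350, p99 ≈ 100 → gap ≈ 250. Next-largest (af-south-1) is only ≈ 200.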